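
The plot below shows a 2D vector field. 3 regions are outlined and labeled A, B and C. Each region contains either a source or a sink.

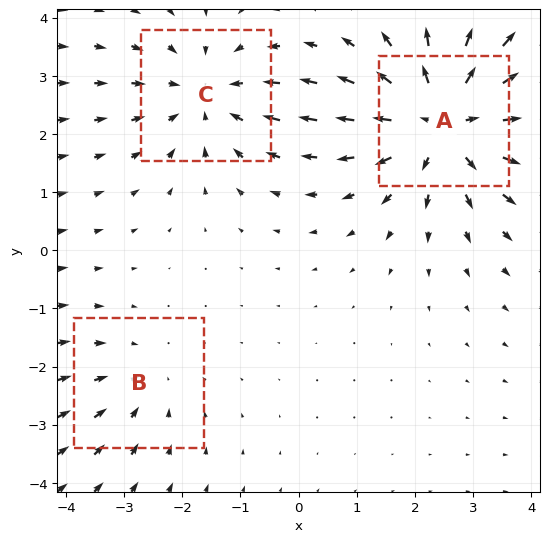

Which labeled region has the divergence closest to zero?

Divergence at each region's feature centre — A: about +4, B: about -2, C: about -3. Region B is closest to zero.

B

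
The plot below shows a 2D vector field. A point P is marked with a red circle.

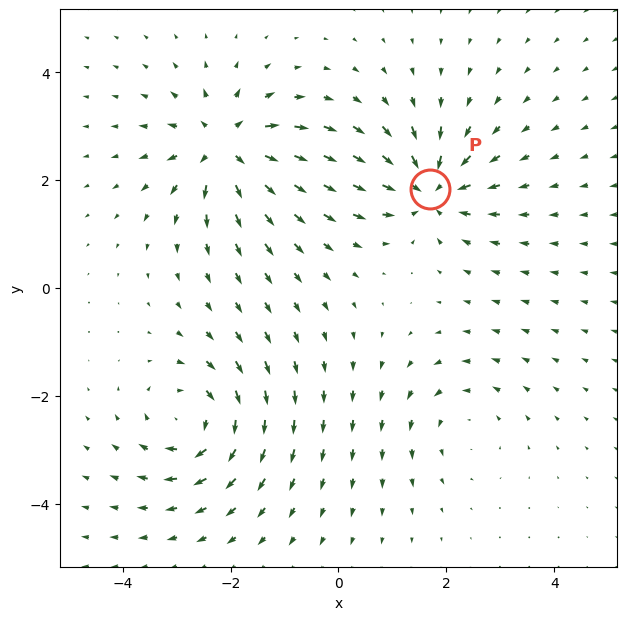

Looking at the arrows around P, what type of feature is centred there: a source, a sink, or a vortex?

sink

At P (1.7, 1.8) the arrows converge inward. Divergence about -6, curl ≈0 — negative divergence with near-zero curl is a sink.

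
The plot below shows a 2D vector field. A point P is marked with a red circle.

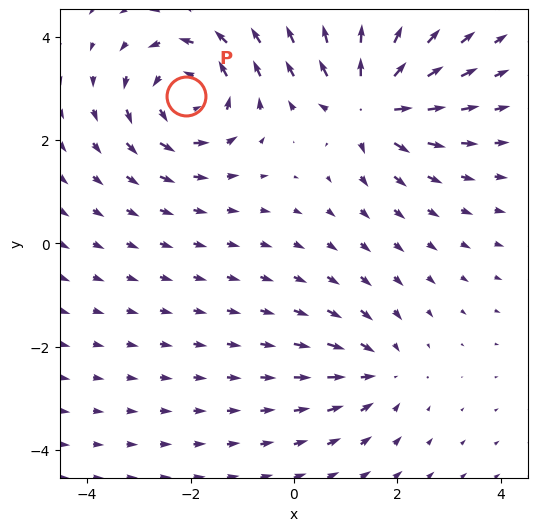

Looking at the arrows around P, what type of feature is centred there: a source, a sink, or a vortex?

At P (-2.1, 2.9) the arrows circulate counterclockwise. Divergence ≈0, curl about +5 — near-zero divergence with nonzero curl is a vortex.

vortex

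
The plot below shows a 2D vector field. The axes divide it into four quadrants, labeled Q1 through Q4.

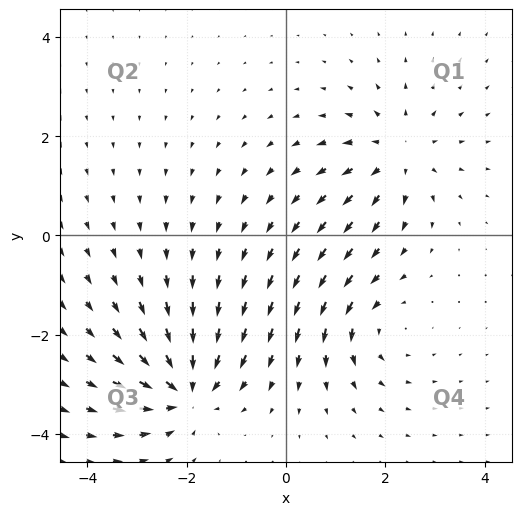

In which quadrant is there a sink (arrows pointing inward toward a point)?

Q3

The sink sits at approximately (-2.0, -3.1), which lies in quadrant Q3. The divergence there is about -7, negative as expected for a sink.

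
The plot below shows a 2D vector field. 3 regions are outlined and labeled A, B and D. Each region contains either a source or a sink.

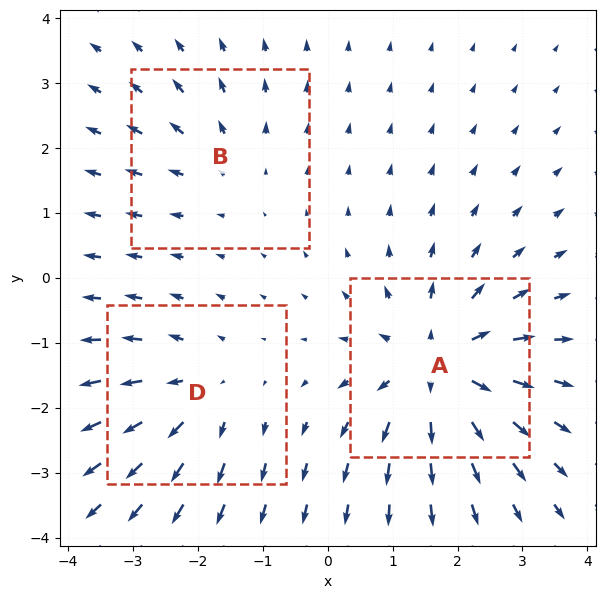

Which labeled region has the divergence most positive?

Divergence at each region's feature centre — A: about +5, B: about +2, D: about +3. Region A is most positive.

A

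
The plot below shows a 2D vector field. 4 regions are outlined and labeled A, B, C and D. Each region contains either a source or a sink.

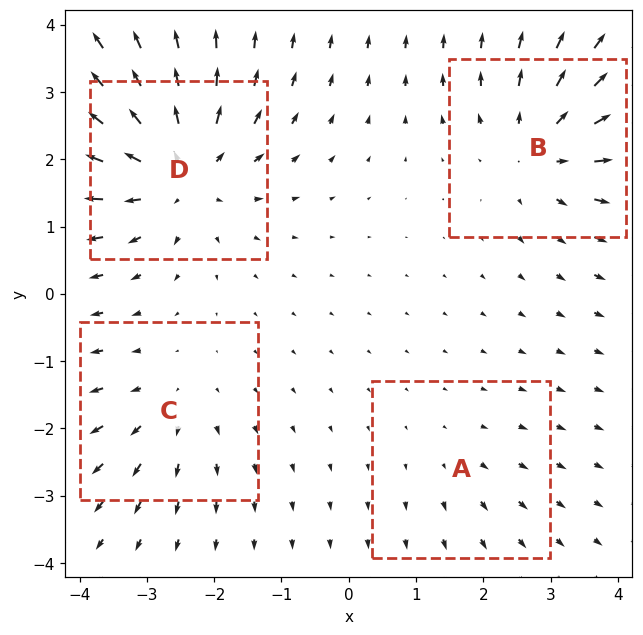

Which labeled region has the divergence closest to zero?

Divergence at each region's feature centre — A: about +2, B: about +5, C: about +3, D: about +6. Region A is closest to zero.

A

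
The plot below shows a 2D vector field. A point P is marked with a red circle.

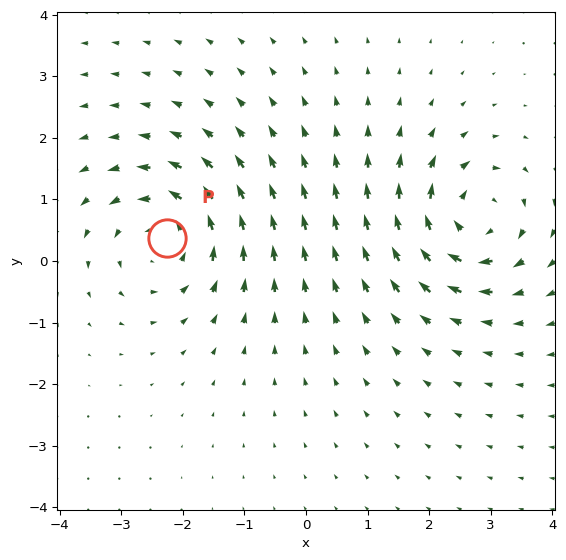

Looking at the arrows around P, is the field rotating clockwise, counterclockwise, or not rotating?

counterclockwise

Near P at (-2.3, 0.4) the arrows circulate counterclockwise. The curl (z-component) there is about +4; positive curl means counterclockwise rotation.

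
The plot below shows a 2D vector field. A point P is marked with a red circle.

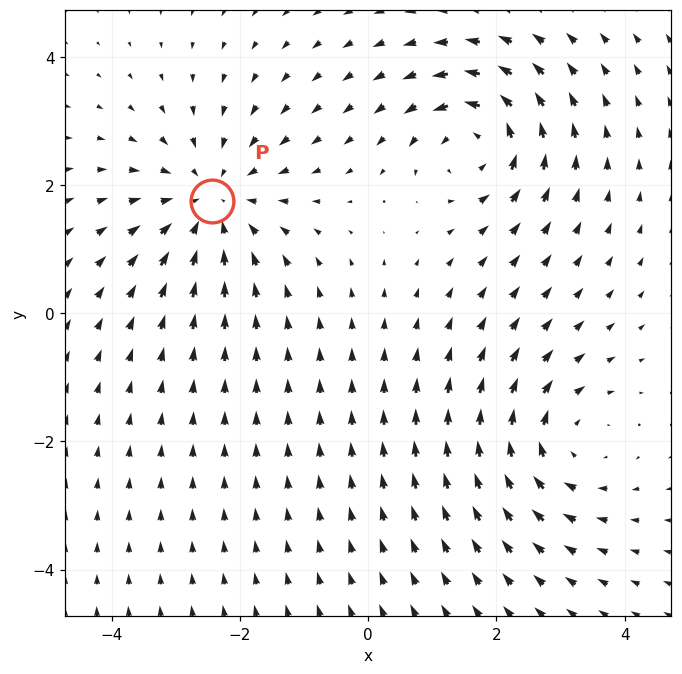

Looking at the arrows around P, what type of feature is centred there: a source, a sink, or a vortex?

sink

At P (-2.4, 1.8) the arrows converge inward. Divergence about -3, curl ≈0 — negative divergence with near-zero curl is a sink.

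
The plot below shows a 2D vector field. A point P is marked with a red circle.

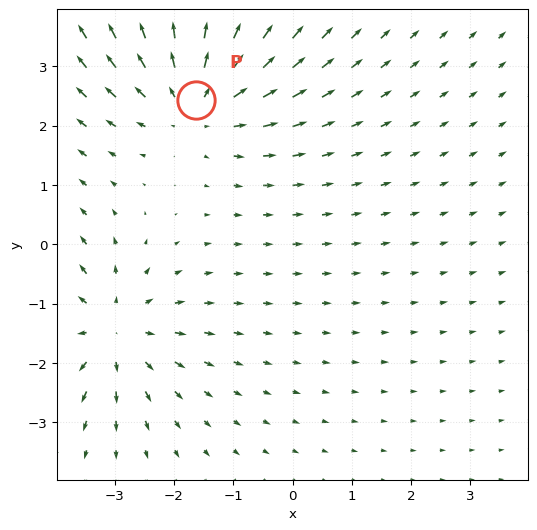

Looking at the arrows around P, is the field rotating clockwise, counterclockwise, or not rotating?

Near P at (-1.6, 2.4) the arrows show no circulation. The curl there is ≈0.

not rotating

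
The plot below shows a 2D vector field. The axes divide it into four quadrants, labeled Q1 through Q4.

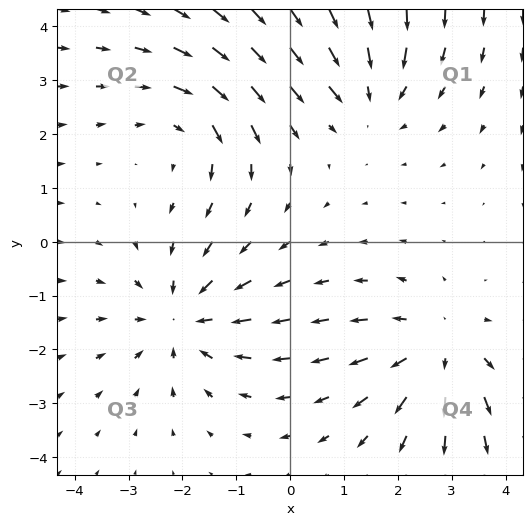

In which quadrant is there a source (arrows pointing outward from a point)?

The source sits at approximately (2.8, -2.0), which lies in quadrant Q4. The divergence there is about +3, positive as expected for a source.

Q4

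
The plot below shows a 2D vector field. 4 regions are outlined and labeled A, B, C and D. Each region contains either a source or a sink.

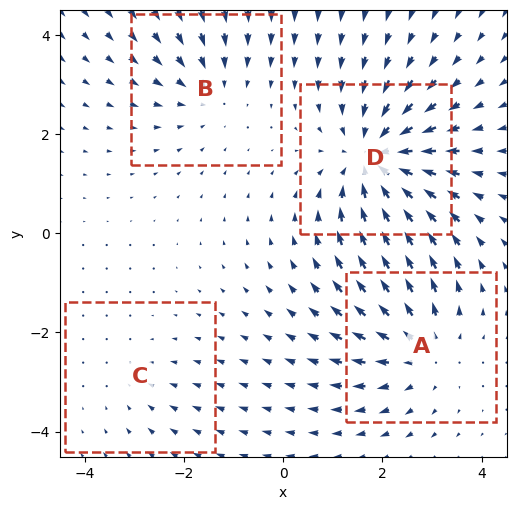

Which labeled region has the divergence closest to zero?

Divergence at each region's feature centre — A: about +4, B: about -3, C: about -2, D: about -6. Region C is closest to zero.

C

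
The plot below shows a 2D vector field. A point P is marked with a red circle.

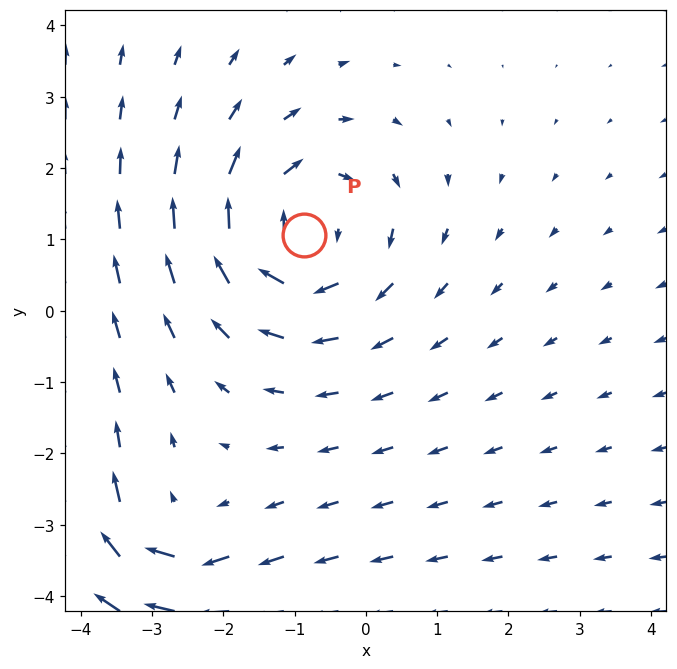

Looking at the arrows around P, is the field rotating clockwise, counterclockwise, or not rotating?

clockwise

Near P at (-0.9, 1.1) the arrows circulate clockwise. The curl (z-component) there is about -3; negative curl means clockwise rotation.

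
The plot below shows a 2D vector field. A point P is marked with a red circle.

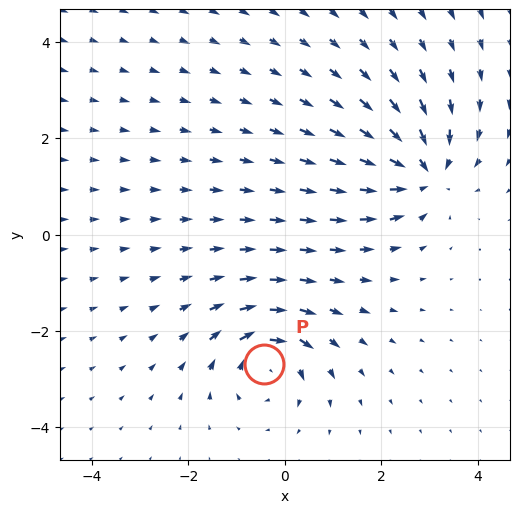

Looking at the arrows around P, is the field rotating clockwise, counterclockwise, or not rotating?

Near P at (-0.4, -2.7) the arrows circulate clockwise. The curl (z-component) there is about -6; negative curl means clockwise rotation.

clockwise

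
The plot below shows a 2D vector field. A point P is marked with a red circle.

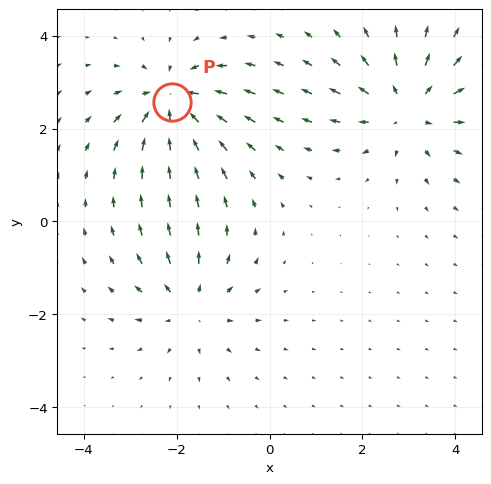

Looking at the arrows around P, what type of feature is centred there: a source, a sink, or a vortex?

sink

At P (-2.1, 2.6) the arrows converge inward. Divergence about -5, curl ≈0 — negative divergence with near-zero curl is a sink.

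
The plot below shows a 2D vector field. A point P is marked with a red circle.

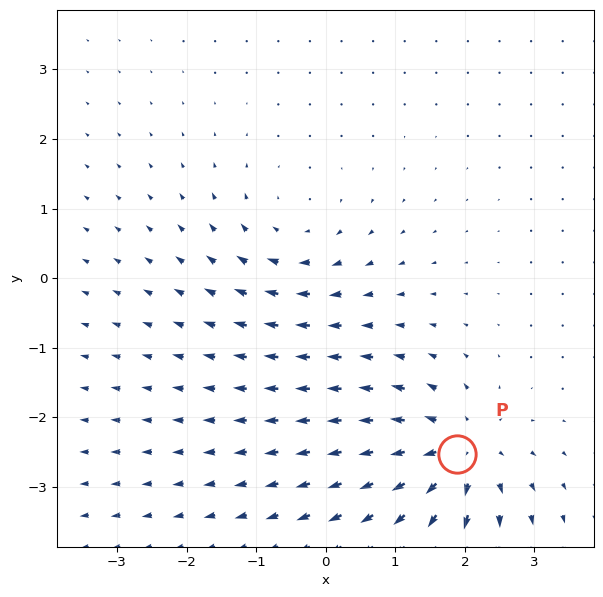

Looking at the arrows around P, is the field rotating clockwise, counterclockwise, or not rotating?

Near P at (1.9, -2.5) the arrows show no circulation. The curl there is ≈0.

not rotating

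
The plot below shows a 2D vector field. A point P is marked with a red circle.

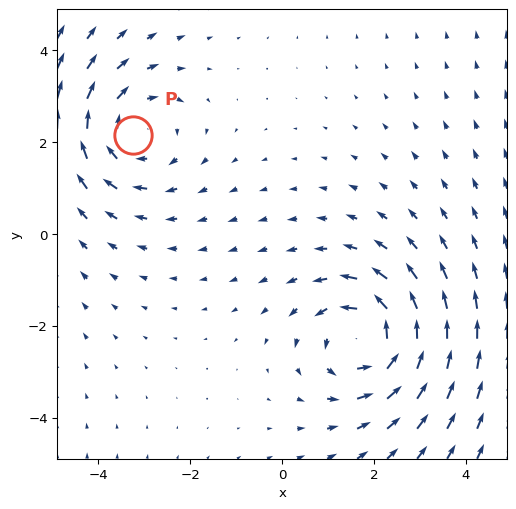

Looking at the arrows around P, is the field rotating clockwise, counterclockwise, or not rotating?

clockwise

Near P at (-3.2, 2.1) the arrows circulate clockwise. The curl (z-component) there is about -3; negative curl means clockwise rotation.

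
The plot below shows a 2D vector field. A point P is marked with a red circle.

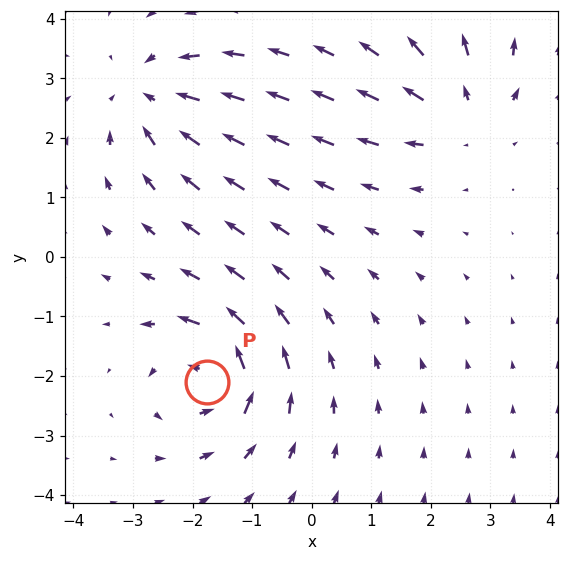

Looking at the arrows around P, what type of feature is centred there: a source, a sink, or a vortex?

vortex

At P (-1.8, -2.1) the arrows circulate counterclockwise. Divergence ≈0, curl about +7 — near-zero divergence with nonzero curl is a vortex.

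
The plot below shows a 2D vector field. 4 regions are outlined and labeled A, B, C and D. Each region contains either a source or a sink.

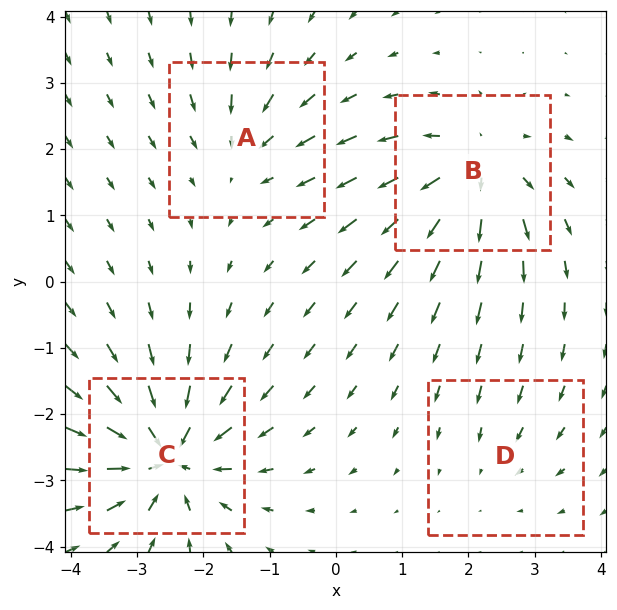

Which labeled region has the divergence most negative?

C

Divergence at each region's feature centre — A: about -4, B: about +6, C: about -8, D: about -2. Region C is most negative.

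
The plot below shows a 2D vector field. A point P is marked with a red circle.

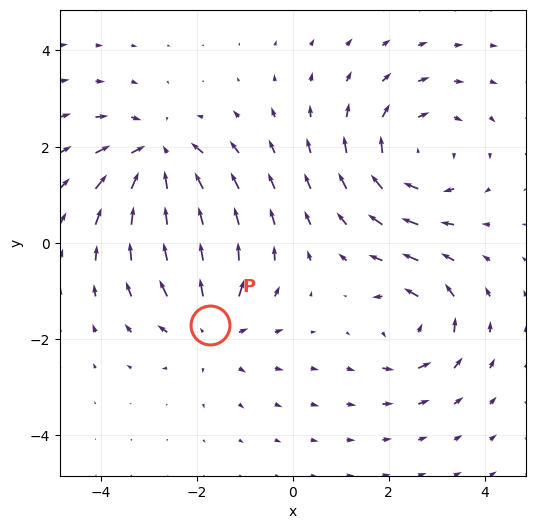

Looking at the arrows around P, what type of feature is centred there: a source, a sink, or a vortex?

At P (-1.7, -1.7) the arrows spread outward. Divergence about +4, curl ≈0 — positive divergence with near-zero curl is a source.

source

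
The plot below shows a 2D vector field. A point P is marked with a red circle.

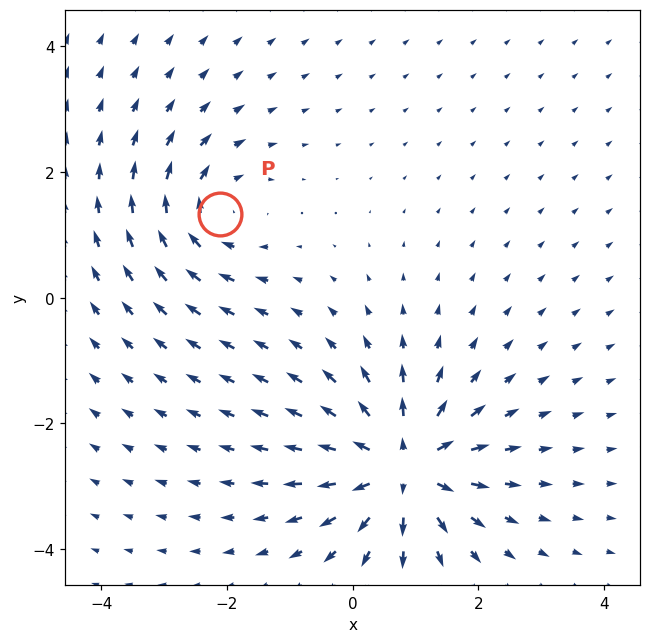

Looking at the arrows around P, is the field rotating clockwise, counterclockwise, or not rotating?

clockwise

Near P at (-2.1, 1.3) the arrows circulate clockwise. The curl (z-component) there is about -3; negative curl means clockwise rotation.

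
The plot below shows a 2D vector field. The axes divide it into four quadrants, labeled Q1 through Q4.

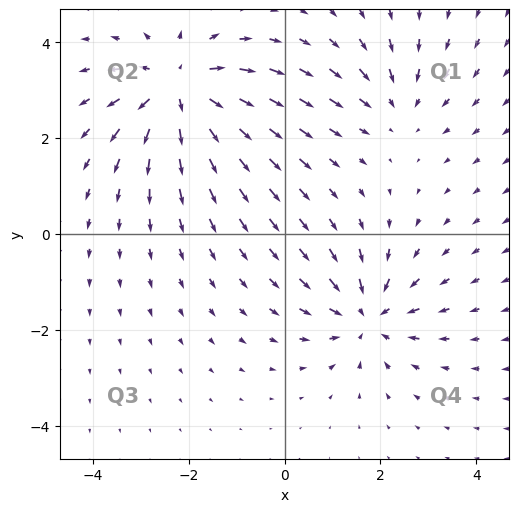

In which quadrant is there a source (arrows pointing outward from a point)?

Q2

The source sits at approximately (-2.2, 3.0), which lies in quadrant Q2. The divergence there is about +5, positive as expected for a source.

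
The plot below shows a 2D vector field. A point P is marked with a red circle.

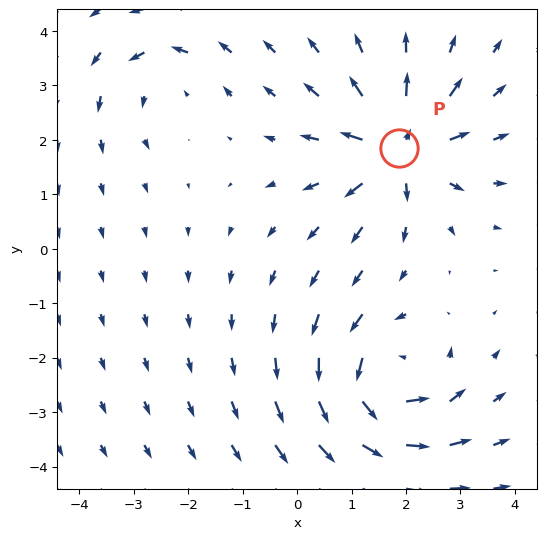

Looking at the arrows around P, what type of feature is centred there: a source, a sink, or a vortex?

source

At P (1.9, 1.9) the arrows spread outward. Divergence about +7, curl ≈0 — positive divergence with near-zero curl is a source.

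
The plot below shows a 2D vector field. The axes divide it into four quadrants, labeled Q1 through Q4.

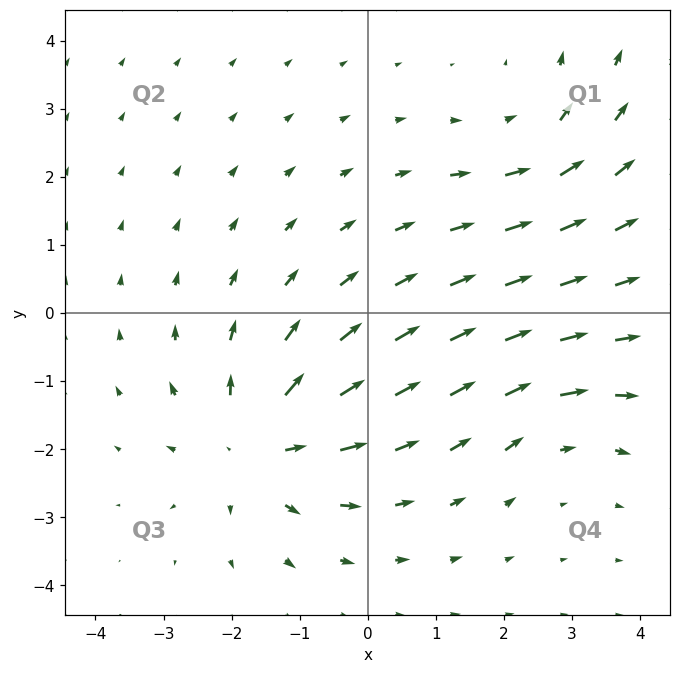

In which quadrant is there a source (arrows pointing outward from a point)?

The source sits at approximately (-1.6, -1.9), which lies in quadrant Q3. The divergence there is about +5, positive as expected for a source.

Q3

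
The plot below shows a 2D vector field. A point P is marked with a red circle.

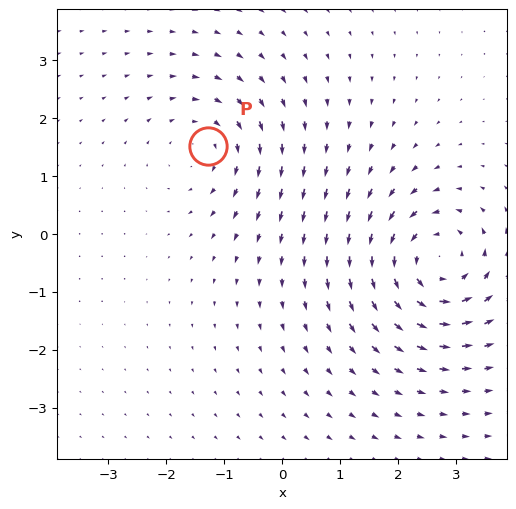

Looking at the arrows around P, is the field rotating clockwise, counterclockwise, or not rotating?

clockwise

Near P at (-1.3, 1.5) the arrows circulate clockwise. The curl (z-component) there is about -3; negative curl means clockwise rotation.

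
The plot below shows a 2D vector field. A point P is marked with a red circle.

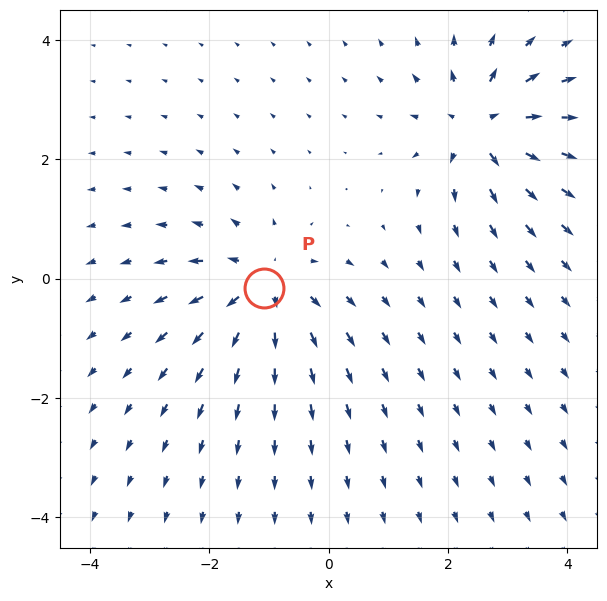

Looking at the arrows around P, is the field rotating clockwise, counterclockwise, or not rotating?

not rotating

Near P at (-1.1, -0.1) the arrows show no circulation. The curl there is ≈0.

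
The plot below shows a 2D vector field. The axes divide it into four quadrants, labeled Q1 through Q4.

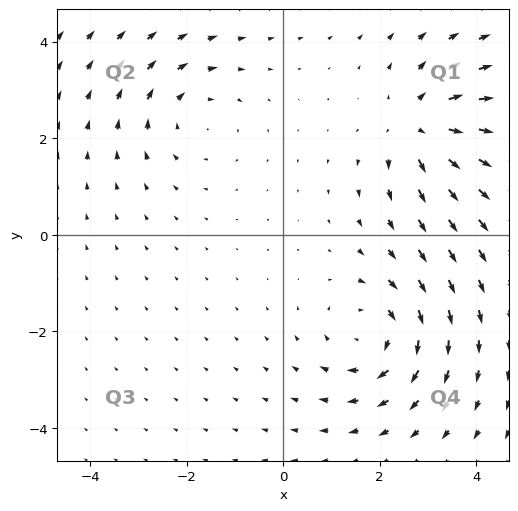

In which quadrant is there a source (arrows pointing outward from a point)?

The source sits at approximately (2.8, 2.2), which lies in quadrant Q1. The divergence there is about +5, positive as expected for a source.

Q1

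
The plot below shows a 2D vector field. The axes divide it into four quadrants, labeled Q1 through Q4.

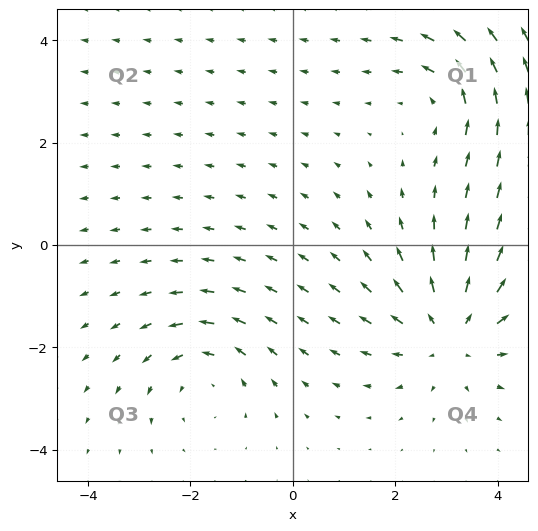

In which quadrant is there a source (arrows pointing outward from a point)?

The source sits at approximately (3.1, -1.7), which lies in quadrant Q4. The divergence there is about +4, positive as expected for a source.

Q4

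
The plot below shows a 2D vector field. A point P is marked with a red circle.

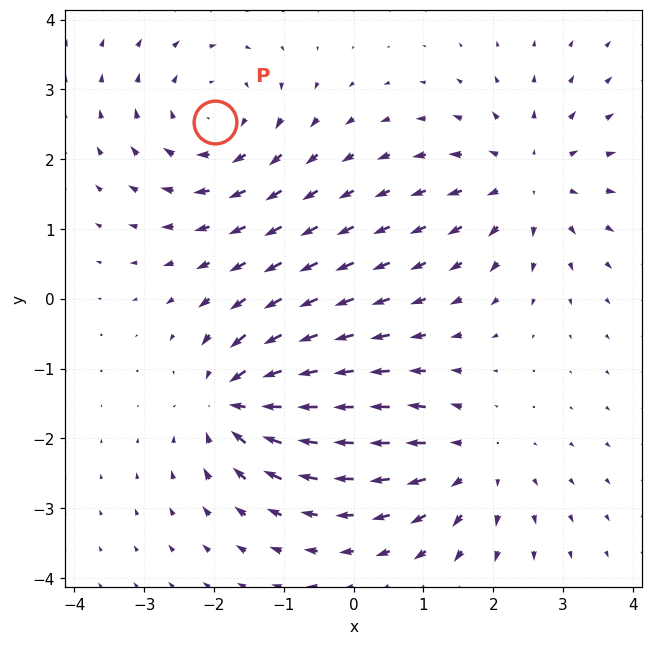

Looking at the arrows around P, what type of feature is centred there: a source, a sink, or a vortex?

At P (-2.0, 2.5) the arrows circulate clockwise. Divergence ≈0, curl about -5 — near-zero divergence with nonzero curl is a vortex.

vortex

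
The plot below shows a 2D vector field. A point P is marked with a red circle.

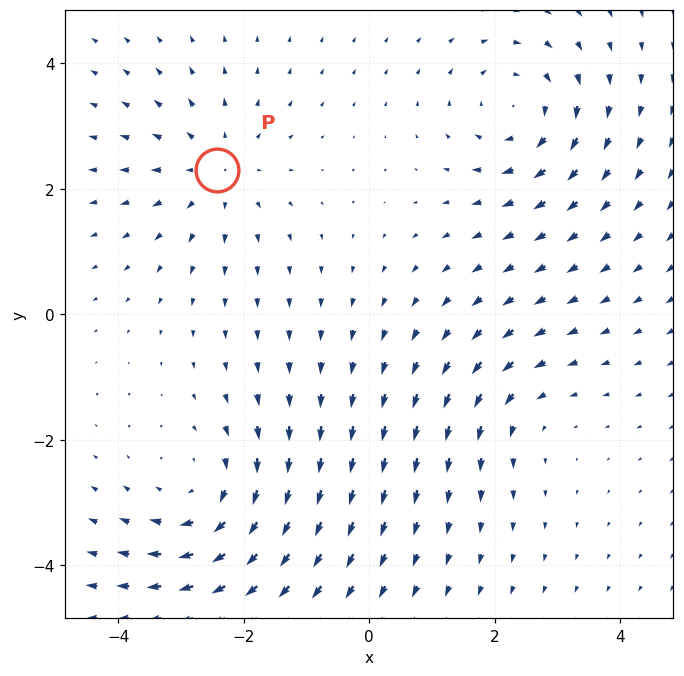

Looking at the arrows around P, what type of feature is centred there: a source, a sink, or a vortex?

source

At P (-2.4, 2.3) the arrows spread outward. Divergence about +3, curl ≈0 — positive divergence with near-zero curl is a source.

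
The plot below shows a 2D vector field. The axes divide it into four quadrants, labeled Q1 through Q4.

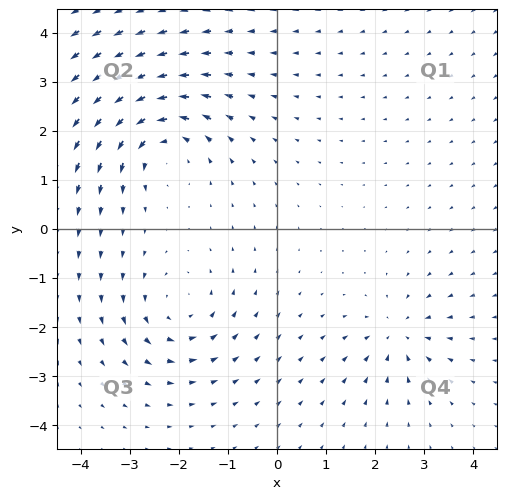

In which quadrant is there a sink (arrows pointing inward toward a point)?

The sink sits at approximately (2.5, -2.2), which lies in quadrant Q4. The divergence there is about -4, negative as expected for a sink.

Q4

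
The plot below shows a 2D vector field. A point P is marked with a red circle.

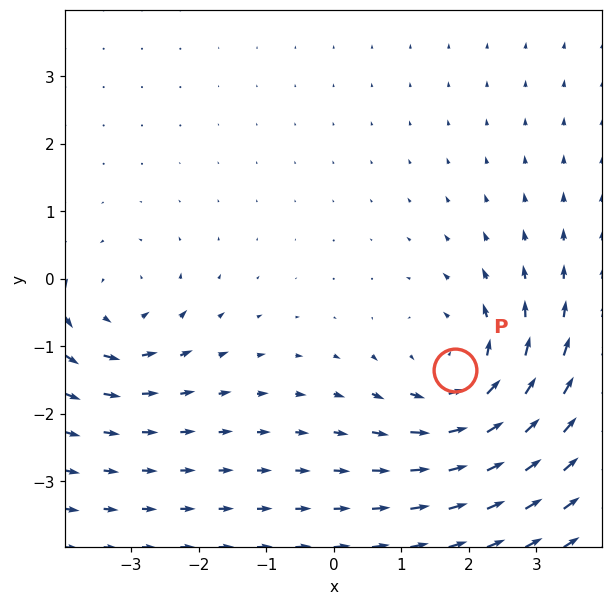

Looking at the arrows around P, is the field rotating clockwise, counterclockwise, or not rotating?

Near P at (1.8, -1.4) the arrows circulate counterclockwise. The curl (z-component) there is about +4; positive curl means counterclockwise rotation.

counterclockwise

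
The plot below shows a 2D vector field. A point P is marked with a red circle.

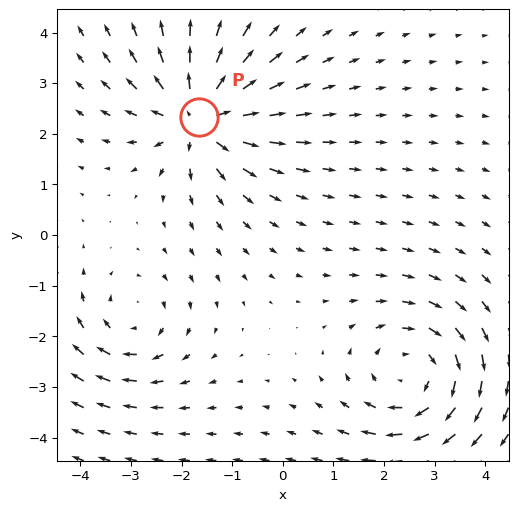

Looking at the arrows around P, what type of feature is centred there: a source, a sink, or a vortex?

At P (-1.6, 2.3) the arrows spread outward. Divergence about +6, curl ≈0 — positive divergence with near-zero curl is a source.

source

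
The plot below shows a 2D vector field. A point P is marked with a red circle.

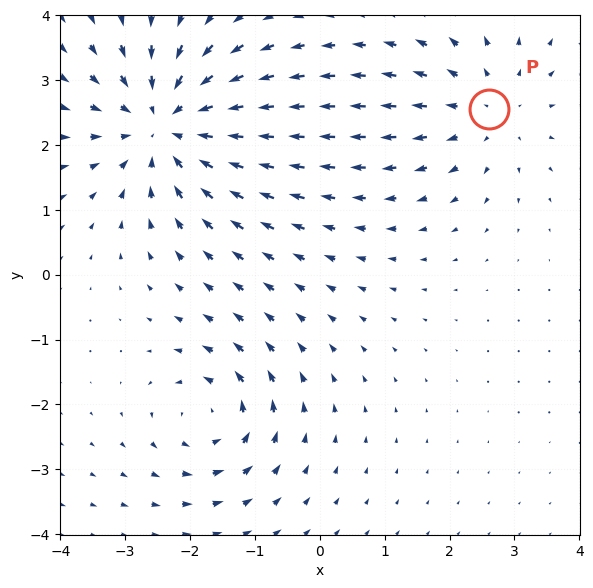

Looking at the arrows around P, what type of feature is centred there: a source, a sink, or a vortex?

source

At P (2.6, 2.6) the arrows spread outward. Divergence about +3, curl ≈0 — positive divergence with near-zero curl is a source.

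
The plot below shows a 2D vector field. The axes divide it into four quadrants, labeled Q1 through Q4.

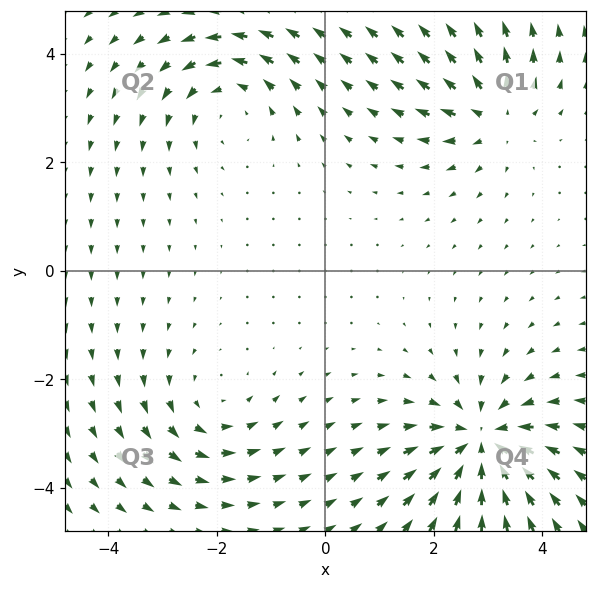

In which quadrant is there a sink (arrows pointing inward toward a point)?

Q4

The sink sits at approximately (2.9, -3.2), which lies in quadrant Q4. The divergence there is about -6, negative as expected for a sink.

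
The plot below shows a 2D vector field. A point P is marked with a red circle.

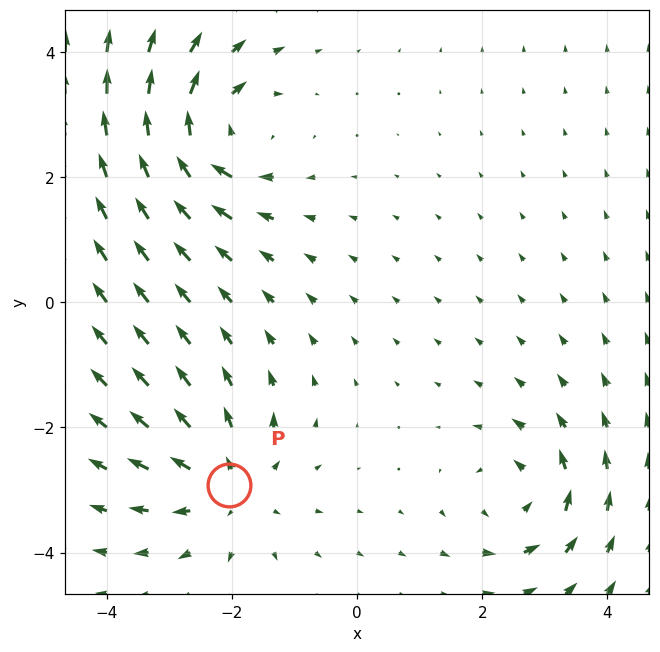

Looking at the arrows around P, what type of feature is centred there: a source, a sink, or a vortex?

source

At P (-2.0, -2.9) the arrows spread outward. Divergence about +4, curl ≈0 — positive divergence with near-zero curl is a source.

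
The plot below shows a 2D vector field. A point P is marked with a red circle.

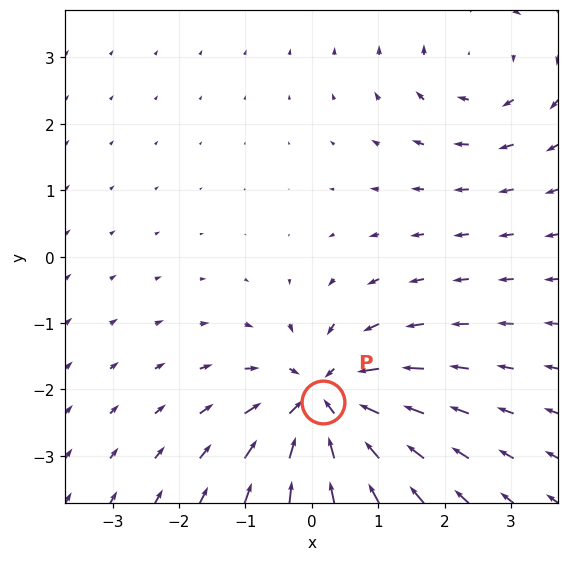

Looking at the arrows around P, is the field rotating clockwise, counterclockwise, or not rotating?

not rotating

Near P at (0.2, -2.2) the arrows show no circulation. The curl there is ≈0.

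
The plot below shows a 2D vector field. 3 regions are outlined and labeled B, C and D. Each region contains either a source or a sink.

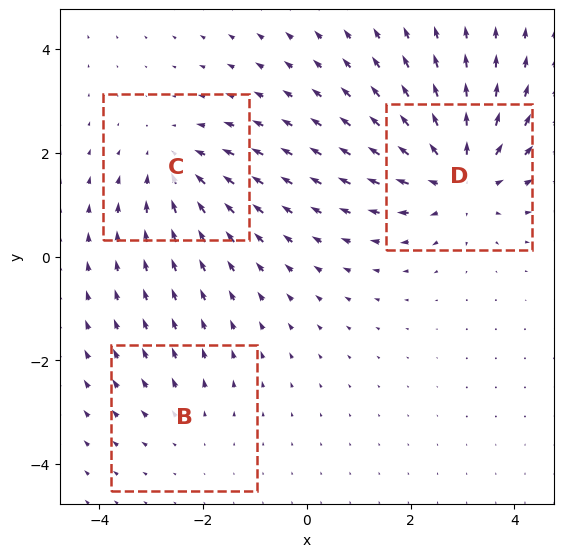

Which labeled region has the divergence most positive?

Divergence at each region's feature centre — B: about +2, C: about -3, D: about +5. Region D is most positive.

D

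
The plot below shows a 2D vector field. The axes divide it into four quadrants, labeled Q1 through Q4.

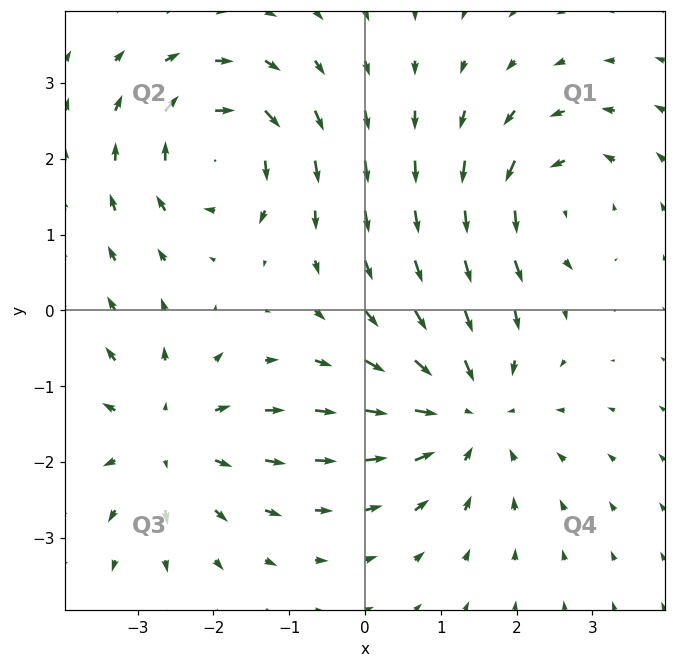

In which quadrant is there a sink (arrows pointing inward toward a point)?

Q4

The sink sits at approximately (1.4, -1.3), which lies in quadrant Q4. The divergence there is about -4, negative as expected for a sink.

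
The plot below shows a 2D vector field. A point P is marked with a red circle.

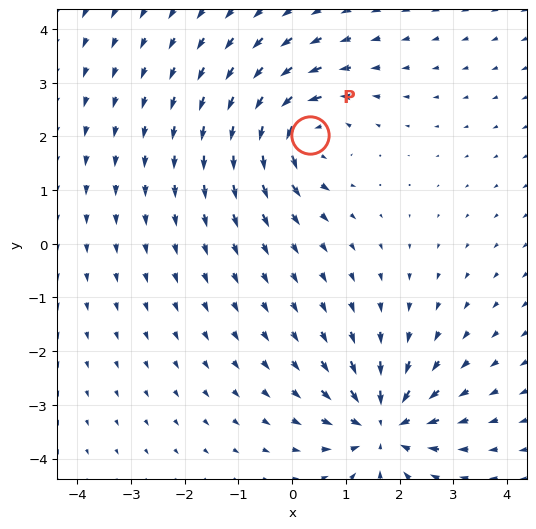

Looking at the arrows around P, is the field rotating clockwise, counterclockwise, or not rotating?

counterclockwise

Near P at (0.3, 2.0) the arrows circulate counterclockwise. The curl (z-component) there is about +5; positive curl means counterclockwise rotation.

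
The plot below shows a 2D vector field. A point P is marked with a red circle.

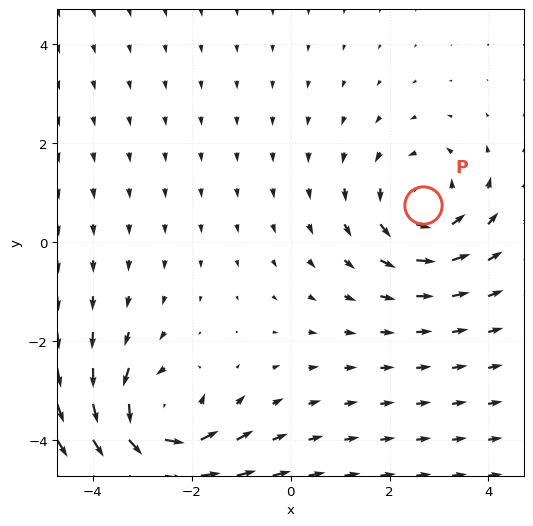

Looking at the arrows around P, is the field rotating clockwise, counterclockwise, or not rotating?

Near P at (2.7, 0.8) the arrows circulate counterclockwise. The curl (z-component) there is about +3; positive curl means counterclockwise rotation.

counterclockwise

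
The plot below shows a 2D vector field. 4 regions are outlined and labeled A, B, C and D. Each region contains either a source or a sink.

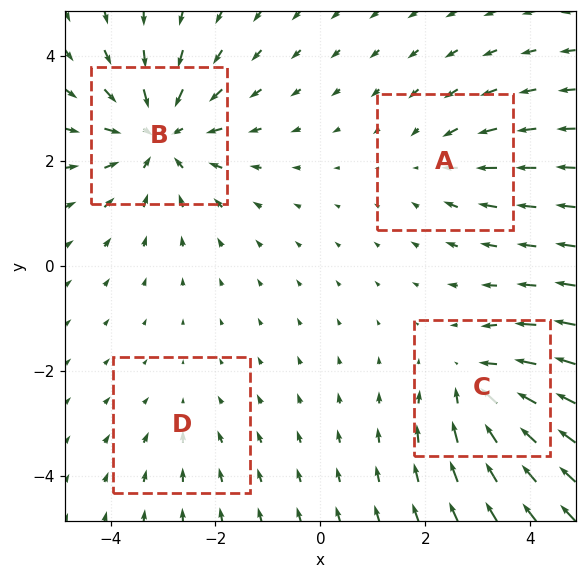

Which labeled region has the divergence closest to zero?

D

Divergence at each region's feature centre — A: about -3, B: about -6, C: about -5, D: about -2. Region D is closest to zero.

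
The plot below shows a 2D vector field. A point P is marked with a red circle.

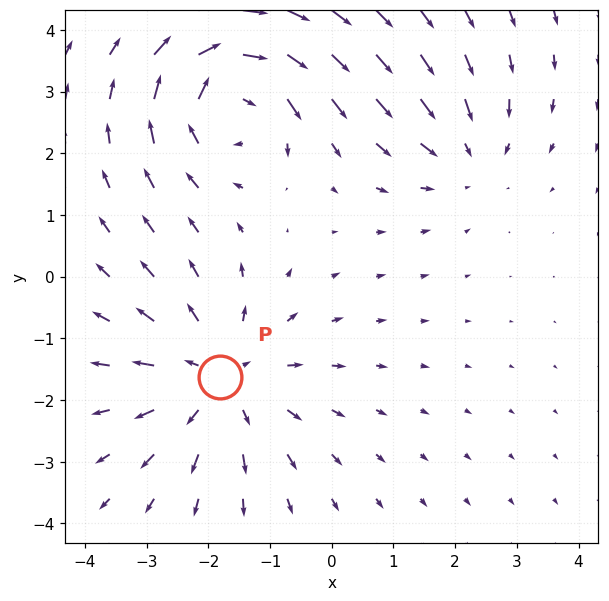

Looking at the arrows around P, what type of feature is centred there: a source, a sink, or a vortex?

source

At P (-1.8, -1.6) the arrows spread outward. Divergence about +4, curl ≈0 — positive divergence with near-zero curl is a source.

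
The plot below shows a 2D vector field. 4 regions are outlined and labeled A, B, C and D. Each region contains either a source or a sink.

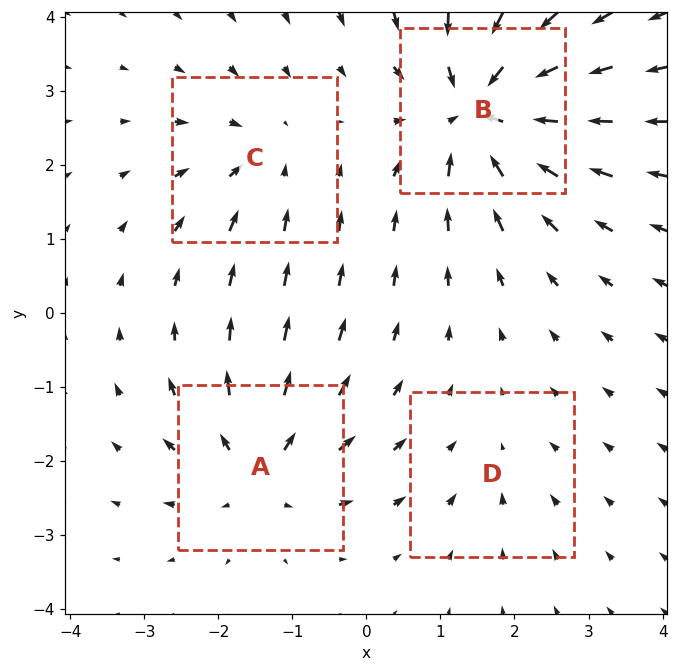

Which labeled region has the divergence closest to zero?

Divergence at each region's feature centre — A: about +5, B: about -9, C: about -4, D: about -2. Region D is closest to zero.

D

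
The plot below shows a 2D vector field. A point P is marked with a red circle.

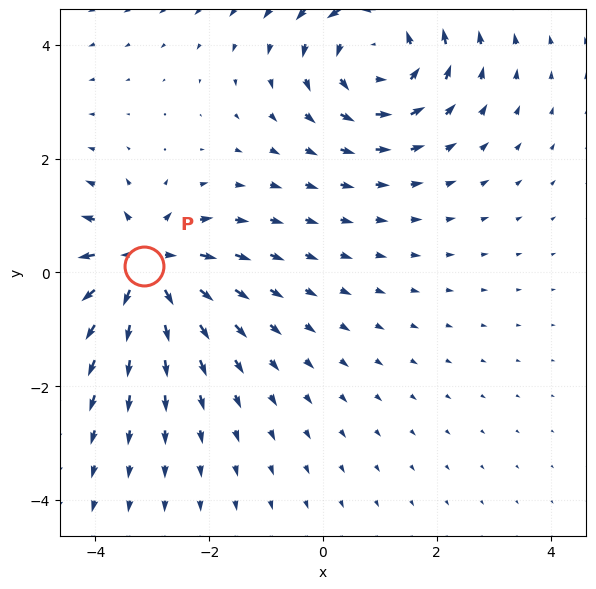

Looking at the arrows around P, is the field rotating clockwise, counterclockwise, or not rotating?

Near P at (-3.2, 0.1) the arrows show no circulation. The curl there is ≈0.

not rotating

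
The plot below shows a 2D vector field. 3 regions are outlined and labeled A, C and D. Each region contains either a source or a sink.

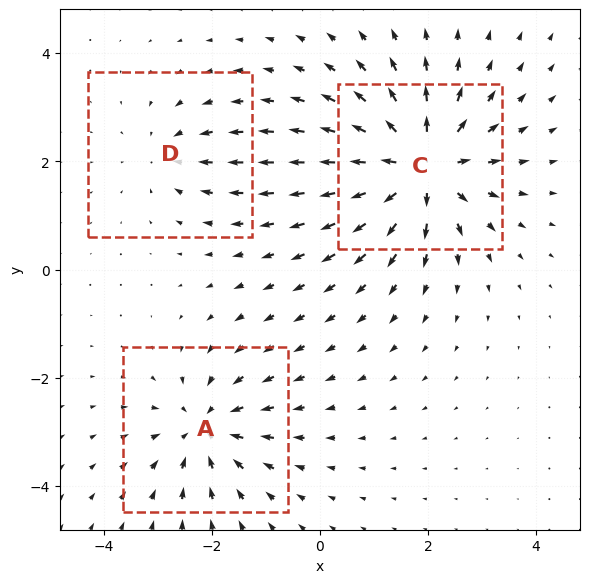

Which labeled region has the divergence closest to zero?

D

Divergence at each region's feature centre — A: about -4, C: about +6, D: about -2. Region D is closest to zero.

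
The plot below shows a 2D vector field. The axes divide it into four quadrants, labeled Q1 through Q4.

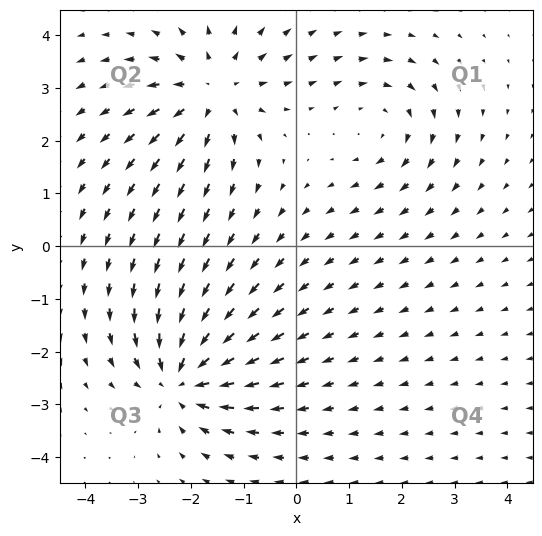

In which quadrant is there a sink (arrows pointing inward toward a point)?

Q3

The sink sits at approximately (-2.1, -2.5), which lies in quadrant Q3. The divergence there is about -5, negative as expected for a sink.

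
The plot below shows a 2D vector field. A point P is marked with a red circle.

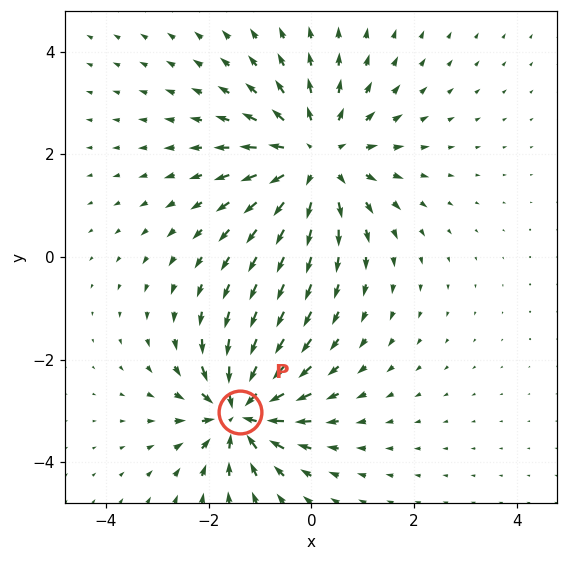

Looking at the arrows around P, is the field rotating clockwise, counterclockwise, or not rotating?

not rotating

Near P at (-1.4, -3.0) the arrows show no circulation. The curl there is ≈0.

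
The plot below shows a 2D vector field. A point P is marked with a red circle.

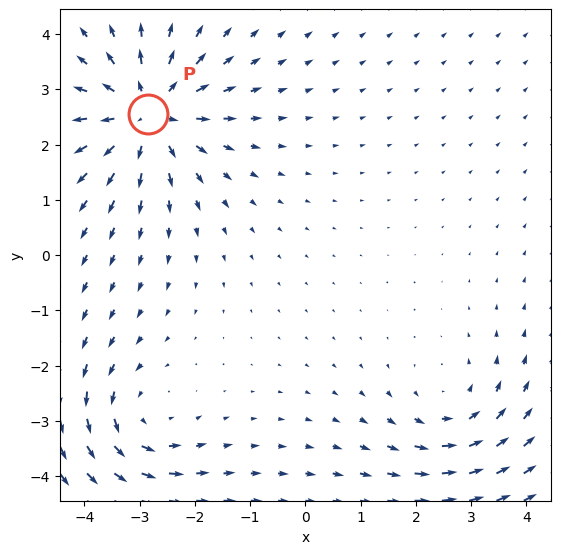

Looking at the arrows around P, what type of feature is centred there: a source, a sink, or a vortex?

At P (-2.8, 2.6) the arrows spread outward. Divergence about +5, curl ≈0 — positive divergence with near-zero curl is a source.

source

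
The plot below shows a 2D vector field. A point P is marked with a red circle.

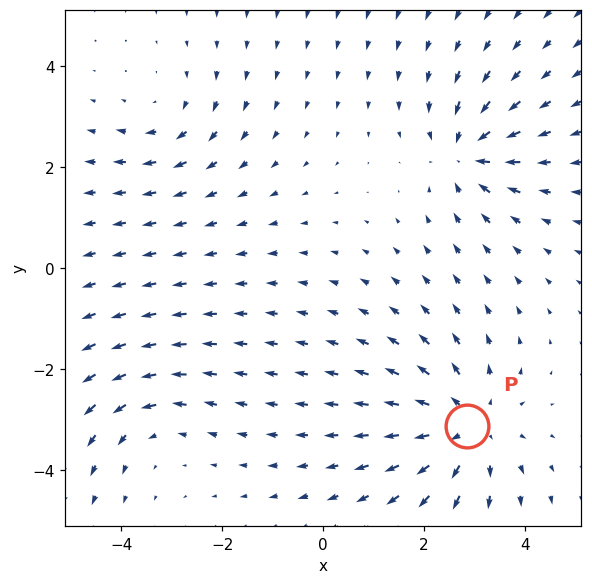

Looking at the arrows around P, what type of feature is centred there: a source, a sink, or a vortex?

At P (2.8, -3.1) the arrows spread outward. Divergence about +4, curl ≈0 — positive divergence with near-zero curl is a source.

source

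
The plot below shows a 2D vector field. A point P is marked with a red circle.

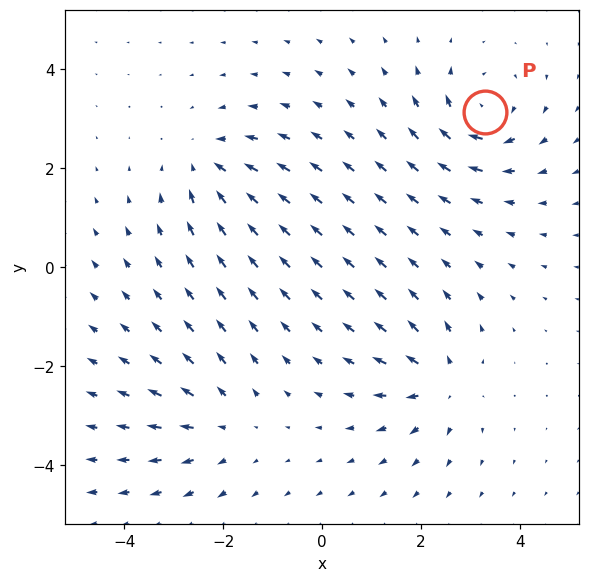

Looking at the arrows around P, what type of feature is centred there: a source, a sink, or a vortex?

At P (3.3, 3.1) the arrows circulate clockwise. Divergence ≈0, curl about -6 — near-zero divergence with nonzero curl is a vortex.

vortex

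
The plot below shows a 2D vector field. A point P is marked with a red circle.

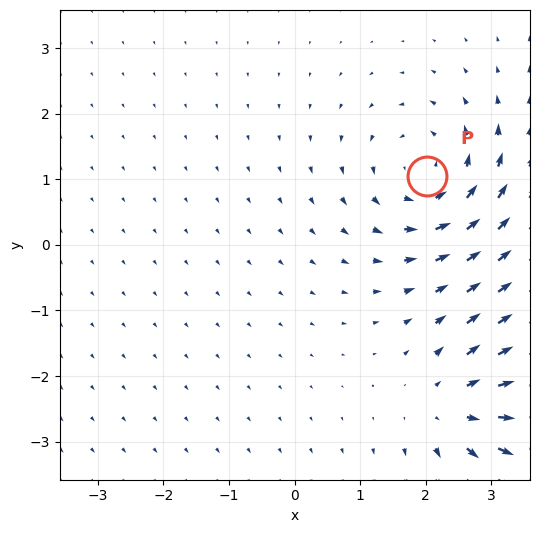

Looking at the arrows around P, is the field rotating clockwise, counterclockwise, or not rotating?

counterclockwise

Near P at (2.0, 1.0) the arrows circulate counterclockwise. The curl (z-component) there is about +4; positive curl means counterclockwise rotation.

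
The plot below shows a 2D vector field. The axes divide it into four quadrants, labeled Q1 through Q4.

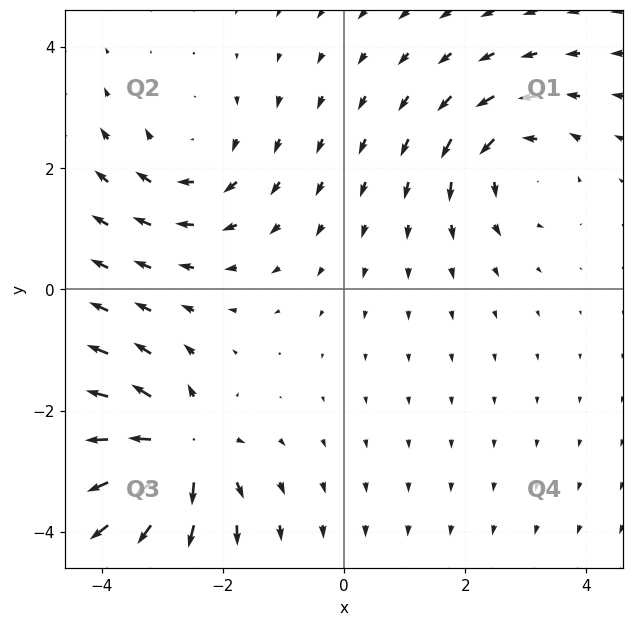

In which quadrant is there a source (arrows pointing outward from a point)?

The source sits at approximately (-2.8, -2.7), which lies in quadrant Q3. The divergence there is about +5, positive as expected for a source.

Q3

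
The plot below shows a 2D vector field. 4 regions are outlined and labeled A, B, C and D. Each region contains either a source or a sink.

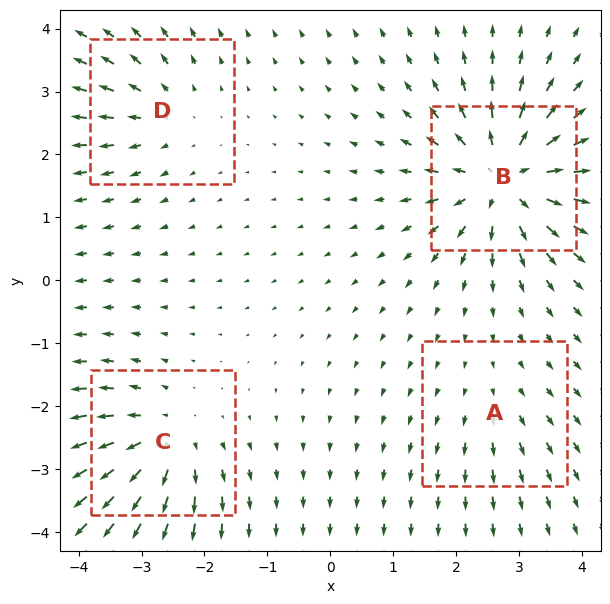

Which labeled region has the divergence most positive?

B

Divergence at each region's feature centre — A: about +2, B: about +9, C: about +6, D: about +4. Region B is most positive.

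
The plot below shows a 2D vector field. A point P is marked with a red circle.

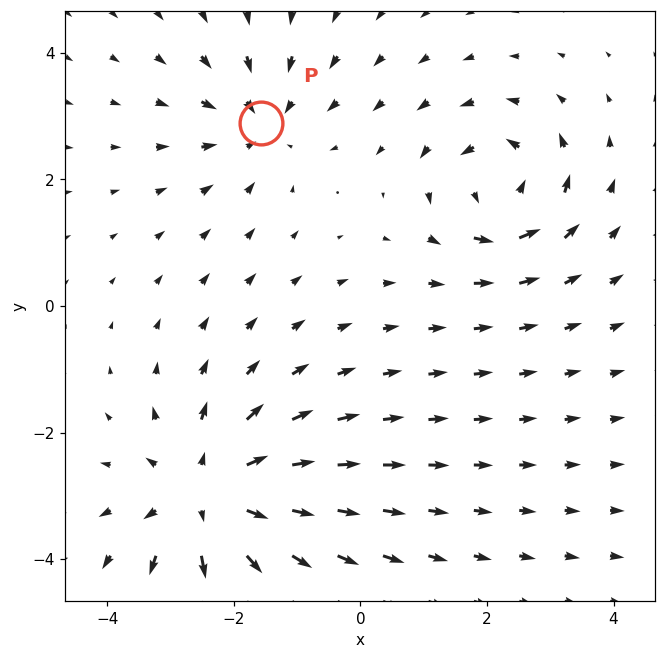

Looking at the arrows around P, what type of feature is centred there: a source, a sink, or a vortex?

At P (-1.6, 2.9) the arrows converge inward. Divergence about -3, curl ≈0 — negative divergence with near-zero curl is a sink.

sink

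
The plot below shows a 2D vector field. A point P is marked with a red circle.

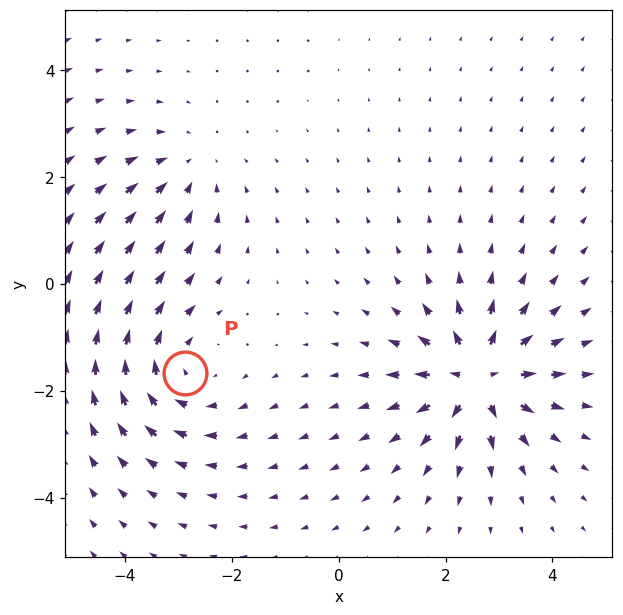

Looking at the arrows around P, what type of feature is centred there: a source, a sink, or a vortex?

At P (-2.9, -1.7) the arrows circulate clockwise. Divergence ≈0, curl about -3 — near-zero divergence with nonzero curl is a vortex.

vortex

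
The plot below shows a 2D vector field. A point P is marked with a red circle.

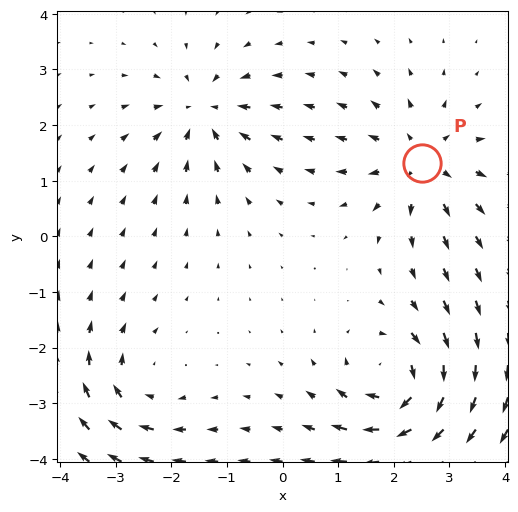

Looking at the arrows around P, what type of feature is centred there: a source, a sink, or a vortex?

At P (2.5, 1.3) the arrows spread outward. Divergence about +4, curl ≈0 — positive divergence with near-zero curl is a source.

source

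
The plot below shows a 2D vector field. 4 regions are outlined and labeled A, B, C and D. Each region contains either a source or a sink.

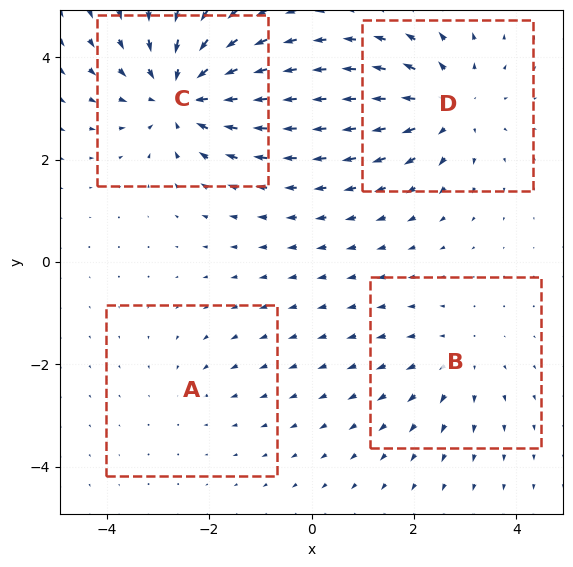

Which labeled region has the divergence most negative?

Divergence at each region's feature centre — A: about -2, B: about +3, C: about -6, D: about +4. Region C is most negative.

C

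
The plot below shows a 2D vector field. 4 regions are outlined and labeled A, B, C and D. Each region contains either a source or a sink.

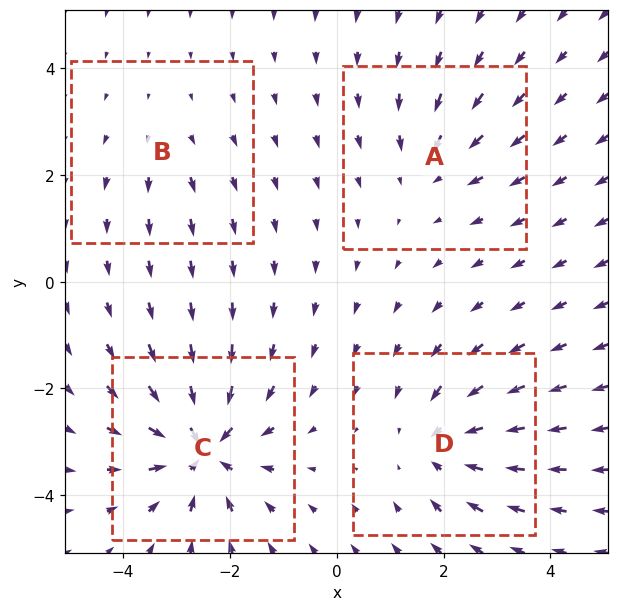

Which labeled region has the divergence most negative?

Divergence at each region's feature centre — A: about -4, B: about +2, C: about -8, D: about -5. Region C is most negative.

C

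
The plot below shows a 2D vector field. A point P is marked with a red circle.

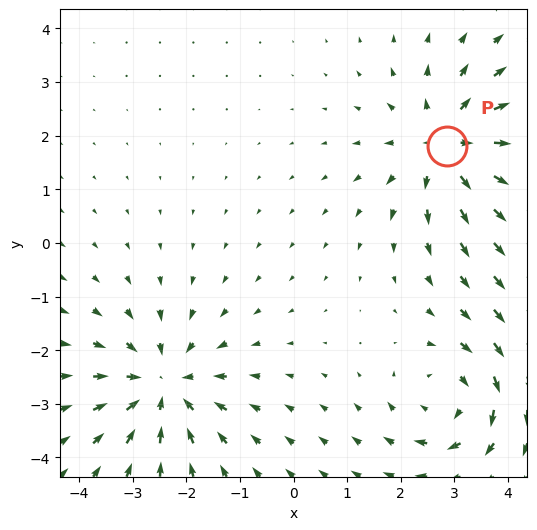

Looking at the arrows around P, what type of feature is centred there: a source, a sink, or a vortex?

At P (2.9, 1.8) the arrows spread outward. Divergence about +5, curl ≈0 — positive divergence with near-zero curl is a source.

source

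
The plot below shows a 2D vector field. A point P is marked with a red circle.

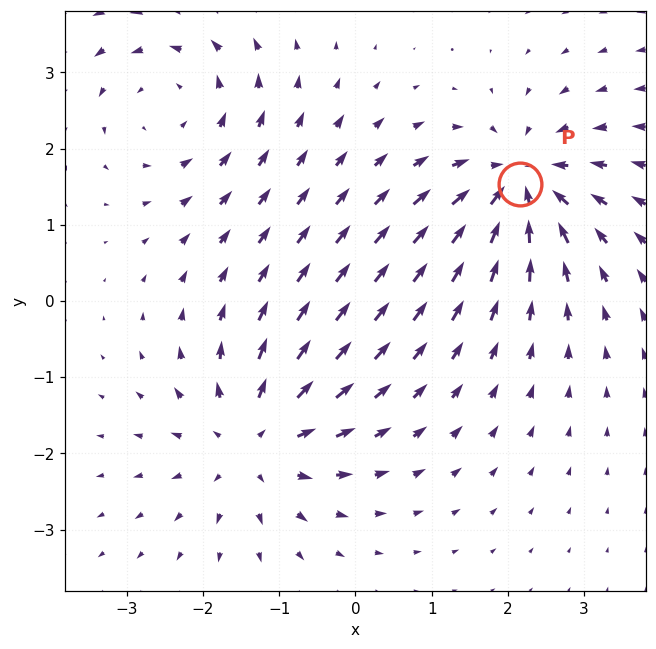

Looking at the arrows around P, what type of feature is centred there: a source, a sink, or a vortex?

At P (2.2, 1.5) the arrows converge inward. Divergence about -5, curl ≈0 — negative divergence with near-zero curl is a sink.

sink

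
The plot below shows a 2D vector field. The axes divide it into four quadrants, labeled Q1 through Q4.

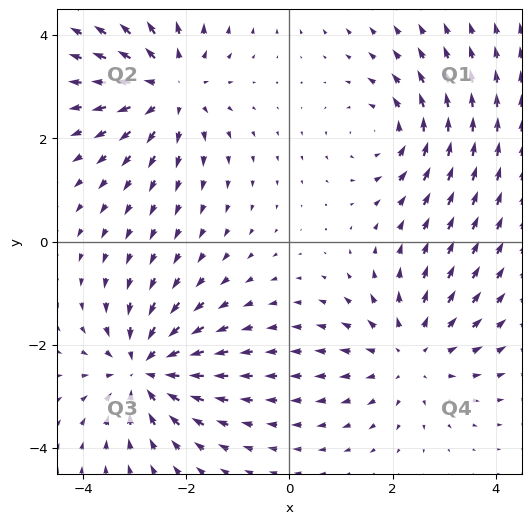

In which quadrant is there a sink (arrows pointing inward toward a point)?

The sink sits at approximately (-2.8, -2.5), which lies in quadrant Q3. The divergence there is about -6, negative as expected for a sink.

Q3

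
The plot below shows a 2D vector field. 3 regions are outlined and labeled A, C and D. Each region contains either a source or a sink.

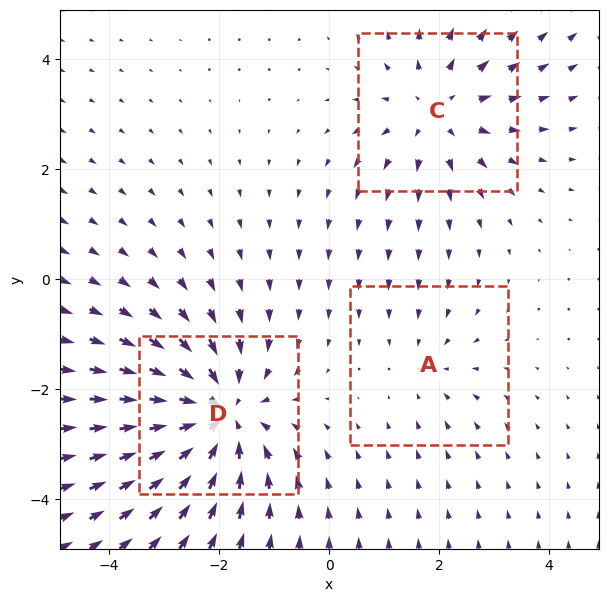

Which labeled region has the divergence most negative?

D

Divergence at each region's feature centre — A: about -2, C: about +3, D: about -5. Region D is most negative.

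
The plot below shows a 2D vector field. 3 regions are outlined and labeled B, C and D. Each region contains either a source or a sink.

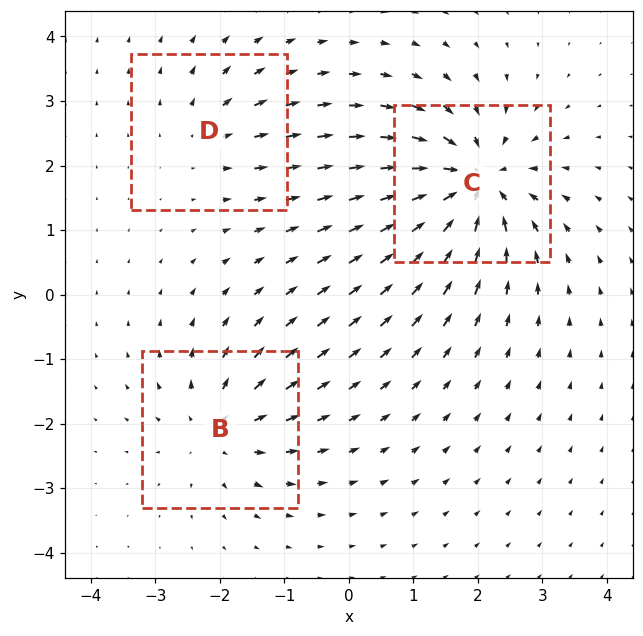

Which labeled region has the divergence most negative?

C

Divergence at each region's feature centre — B: about +4, C: about -6, D: about +2. Region C is most negative.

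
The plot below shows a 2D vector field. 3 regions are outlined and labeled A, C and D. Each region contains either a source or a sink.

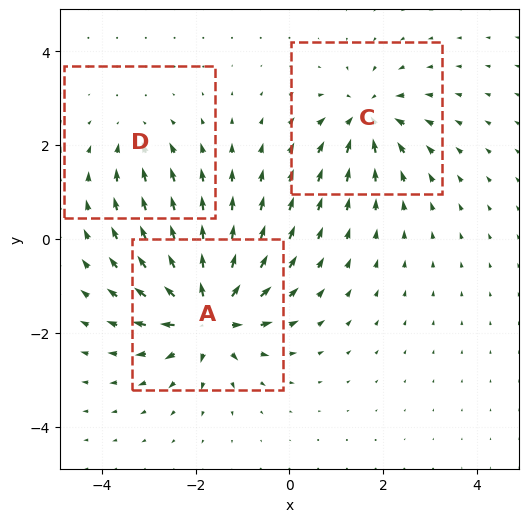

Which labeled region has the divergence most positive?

Divergence at each region's feature centre — A: about +7, C: about -4, D: about -3. Region A is most positive.

A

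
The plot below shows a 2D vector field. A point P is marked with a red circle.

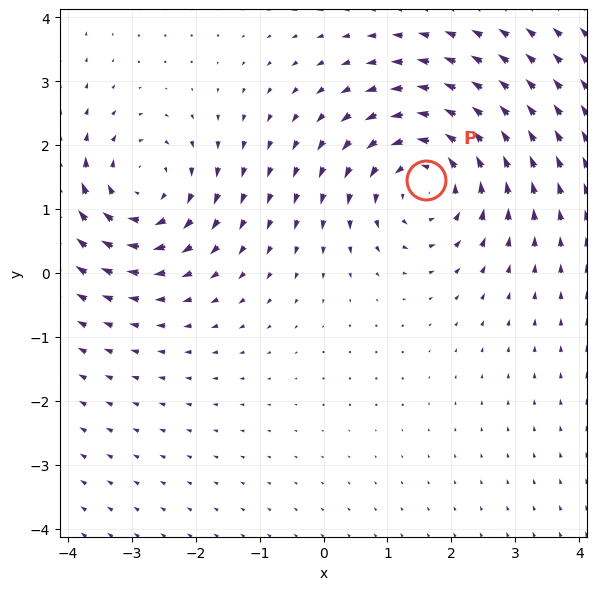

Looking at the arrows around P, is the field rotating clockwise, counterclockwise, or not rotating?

counterclockwise

Near P at (1.6, 1.5) the arrows circulate counterclockwise. The curl (z-component) there is about +4; positive curl means counterclockwise rotation.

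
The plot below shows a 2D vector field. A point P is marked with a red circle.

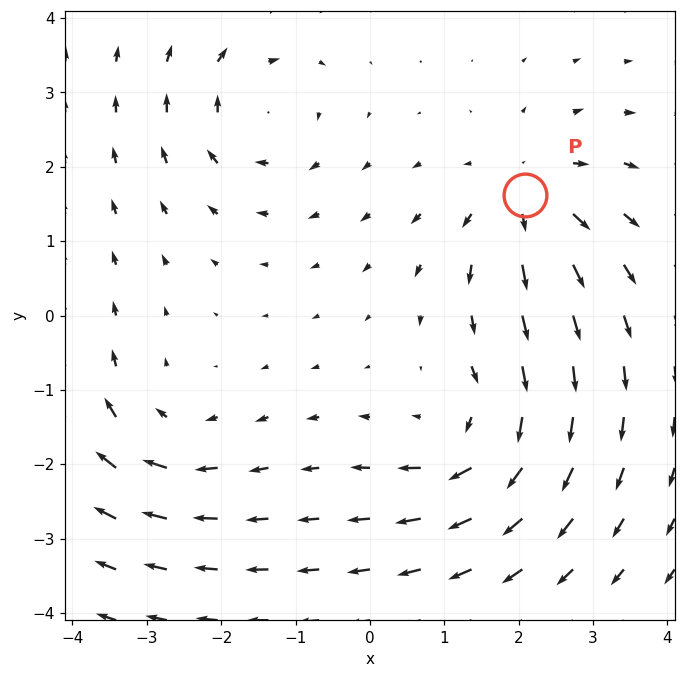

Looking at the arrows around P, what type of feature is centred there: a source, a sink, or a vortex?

At P (2.1, 1.6) the arrows spread outward. Divergence about +5, curl ≈0 — positive divergence with near-zero curl is a source.

source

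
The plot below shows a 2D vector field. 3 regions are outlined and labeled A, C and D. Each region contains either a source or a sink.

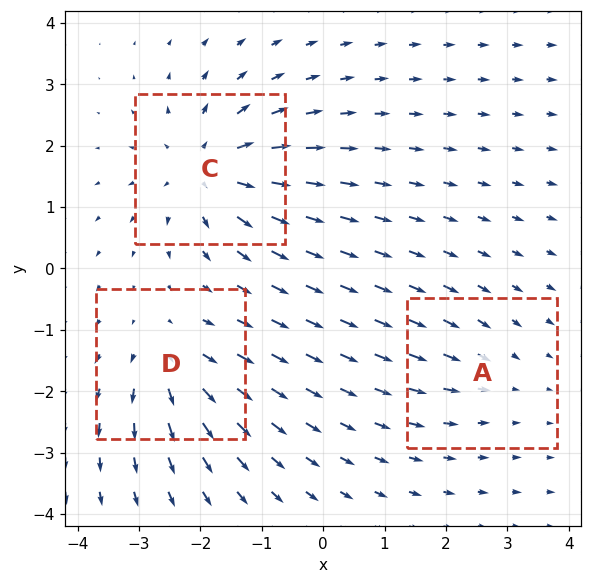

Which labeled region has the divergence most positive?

C

Divergence at each region's feature centre — A: about -2, C: about +5, D: about +4. Region C is most positive.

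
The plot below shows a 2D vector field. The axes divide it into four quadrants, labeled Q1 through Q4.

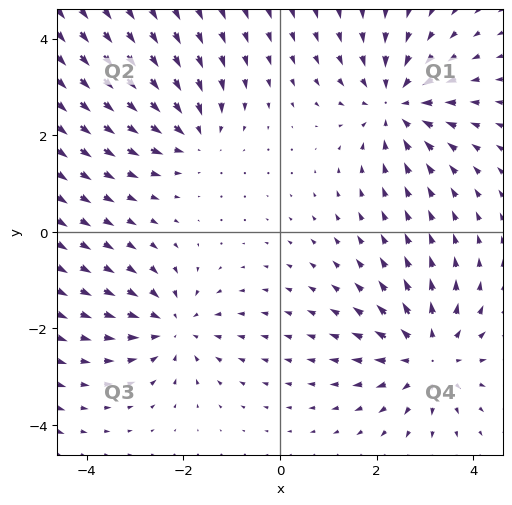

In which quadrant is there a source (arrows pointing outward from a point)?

Q4

The source sits at approximately (3.1, -2.6), which lies in quadrant Q4. The divergence there is about +4, positive as expected for a source.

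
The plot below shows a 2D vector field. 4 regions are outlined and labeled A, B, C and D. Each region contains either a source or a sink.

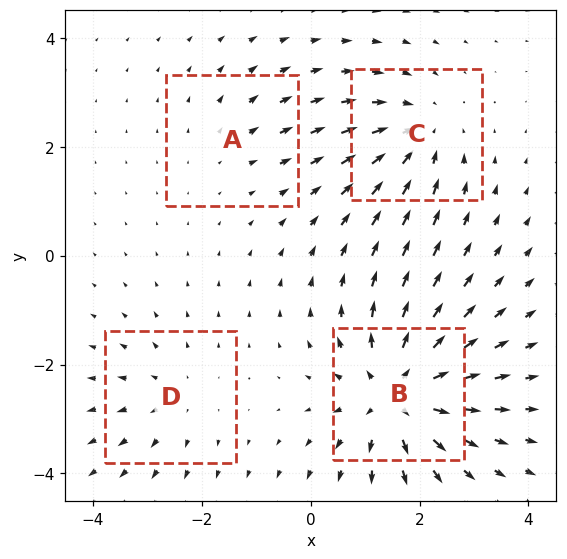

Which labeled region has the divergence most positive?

Divergence at each region's feature centre — A: about +2, B: about +7, C: about -5, D: about +3. Region B is most positive.

B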